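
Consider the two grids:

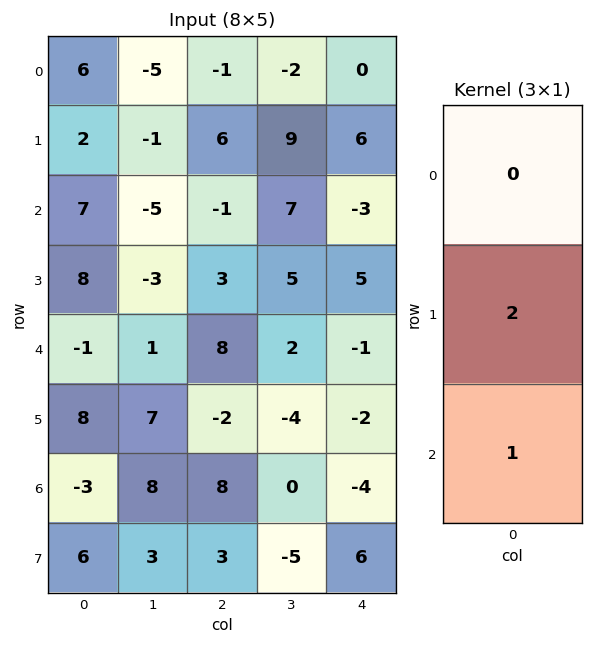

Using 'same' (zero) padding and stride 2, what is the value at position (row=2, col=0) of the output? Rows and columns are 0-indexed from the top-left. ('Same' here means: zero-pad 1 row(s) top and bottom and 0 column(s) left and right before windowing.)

6

The receptive field on the zero-padded input at this output position is [8 / -1 / 8]. Elementwise product with the kernel and sum: -1·2 + 8·1.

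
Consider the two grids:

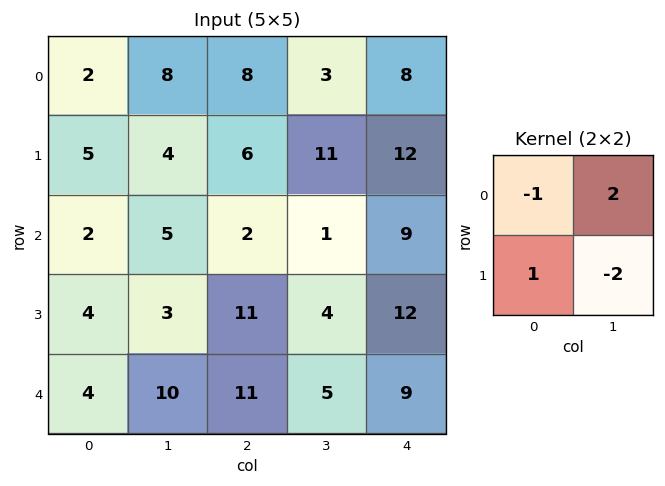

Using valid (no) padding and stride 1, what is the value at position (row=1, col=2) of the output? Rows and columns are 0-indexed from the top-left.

16

The receptive field on the input at this output position is [6 11 / 2 1]. Elementwise product with the kernel and sum: 6·-1 + 11·2 + 2·1 + 1·-2.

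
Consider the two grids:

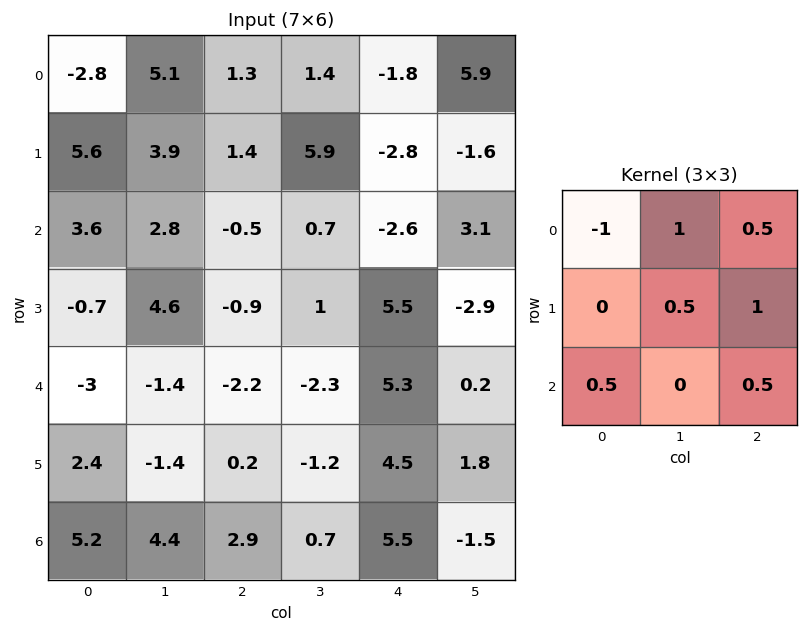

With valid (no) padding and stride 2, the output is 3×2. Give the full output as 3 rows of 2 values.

Output[0,0]: The receptive field on the input at this output position is [-2.8 5.1 1.3 / 5.6 3.9 1.4 / 3.6 2.8 -0.5]. Elementwise product with the kernel and sum: -2.8·-1 + 5.1·1 + 1.3·0.5 + 3.9·0.5 + 1.4·1 + 3.6·0.5 + -0.5·0.5.
Output[0,1]: The receptive field on the input at this output position is [1.3 1.4 -1.8 / 1.4 5.9 -2.8 / -0.5 0.7 -2.6]. Elementwise product with the kernel and sum: 1.3·-1 + 1.4·1 + -1.8·0.5 + 5.9·0.5 + -2.8·1 + -0.5·0.5 + -2.6·0.5.

13.45 -2.2
-2.25 7.45
4.05 10.65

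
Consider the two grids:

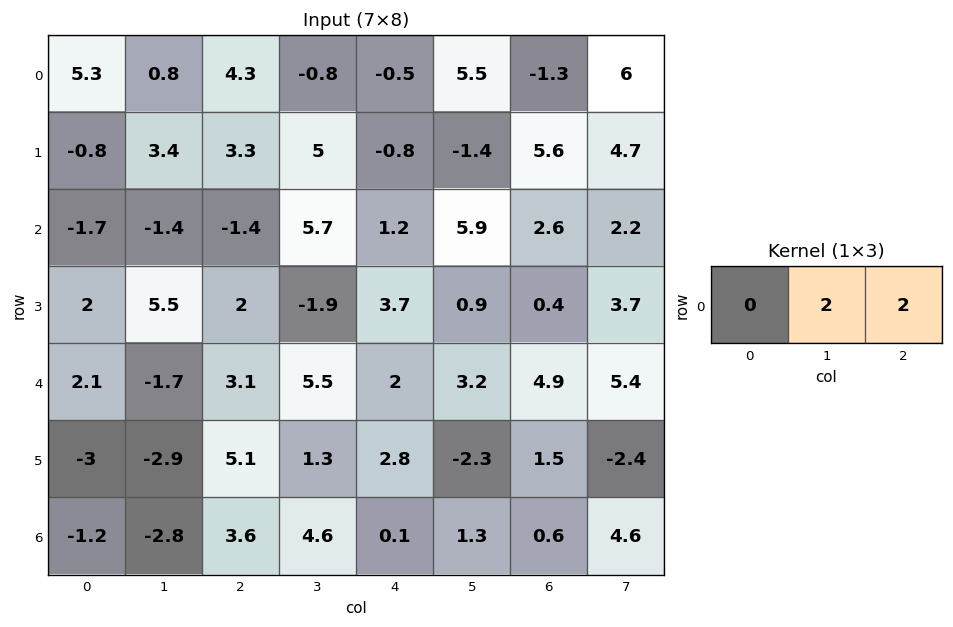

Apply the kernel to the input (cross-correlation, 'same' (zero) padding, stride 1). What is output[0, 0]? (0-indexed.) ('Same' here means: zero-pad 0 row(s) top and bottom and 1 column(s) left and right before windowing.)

12.2

The receptive field on the zero-padded input at this output position is [0 5.3 0.8]. Elementwise product with the kernel and sum: 5.3·2 + 0.8·2.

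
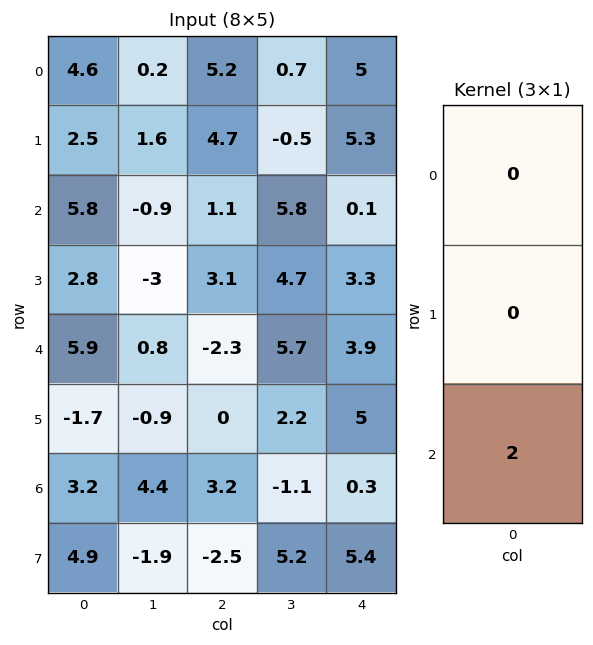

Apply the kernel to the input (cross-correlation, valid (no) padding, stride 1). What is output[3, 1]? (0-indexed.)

-1.8

The receptive field on the input at this output position is [-3 / 0.8 / -0.9]. Elementwise product with the kernel and sum: -0.9·2.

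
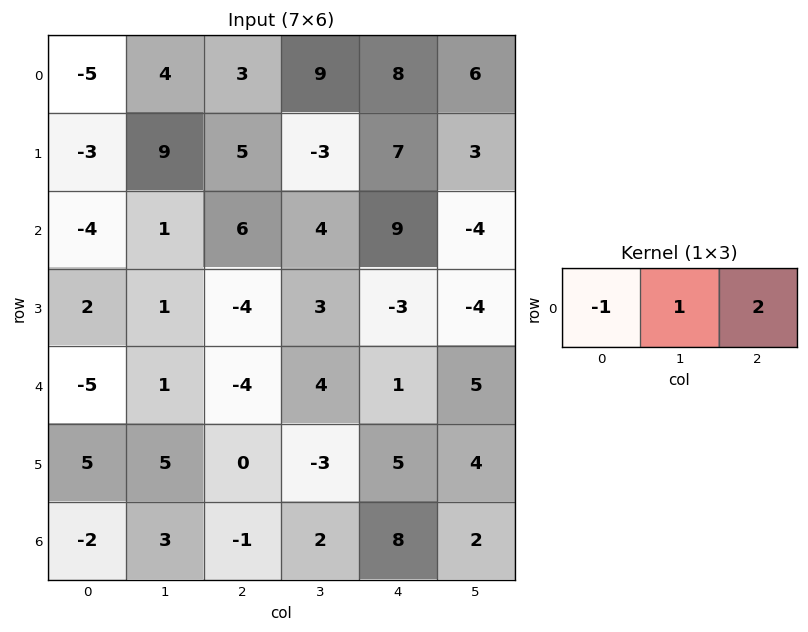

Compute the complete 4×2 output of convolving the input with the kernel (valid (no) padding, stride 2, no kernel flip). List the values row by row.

Output[0,0]: The receptive field on the input at this output position is [-5 4 3]. Elementwise product with the kernel and sum: -5·-1 + 4·1 + 3·2.
Output[0,1]: The receptive field on the input at this output position is [3 9 8]. Elementwise product with the kernel and sum: 3·-1 + 9·1 + 8·2.

15 22
17 16
-2 10
3 19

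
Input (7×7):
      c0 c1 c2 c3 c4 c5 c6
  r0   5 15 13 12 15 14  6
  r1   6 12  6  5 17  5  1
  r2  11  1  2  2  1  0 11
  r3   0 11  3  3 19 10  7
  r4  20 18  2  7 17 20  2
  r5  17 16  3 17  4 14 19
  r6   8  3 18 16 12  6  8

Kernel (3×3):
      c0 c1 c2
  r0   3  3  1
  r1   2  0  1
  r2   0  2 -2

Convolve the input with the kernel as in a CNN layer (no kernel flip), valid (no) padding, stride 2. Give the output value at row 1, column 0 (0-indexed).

73

The receptive field on the input at this output position is [11 1 2 / 0 11 3 / 20 18 2]. Elementwise product with the kernel and sum: 11·3 + 1·3 + 2·1 + 0·2 + 3·1 + 18·2 + 2·-2.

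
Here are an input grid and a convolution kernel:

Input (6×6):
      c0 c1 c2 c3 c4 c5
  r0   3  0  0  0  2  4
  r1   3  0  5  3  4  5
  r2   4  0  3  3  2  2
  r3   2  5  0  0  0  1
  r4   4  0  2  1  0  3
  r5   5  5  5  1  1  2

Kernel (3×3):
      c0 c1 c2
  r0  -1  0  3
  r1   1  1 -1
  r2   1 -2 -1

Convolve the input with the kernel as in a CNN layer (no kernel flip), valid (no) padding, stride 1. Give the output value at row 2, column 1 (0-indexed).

The receptive field on the input at this output position is [0 3 3 / 5 0 0 / 0 2 1]. Elementwise product with the kernel and sum: 0·-1 + 3·3 + 5·1 + 0·1 + 0·-1 + 0·1 + 2·-2 + 1·-1.

9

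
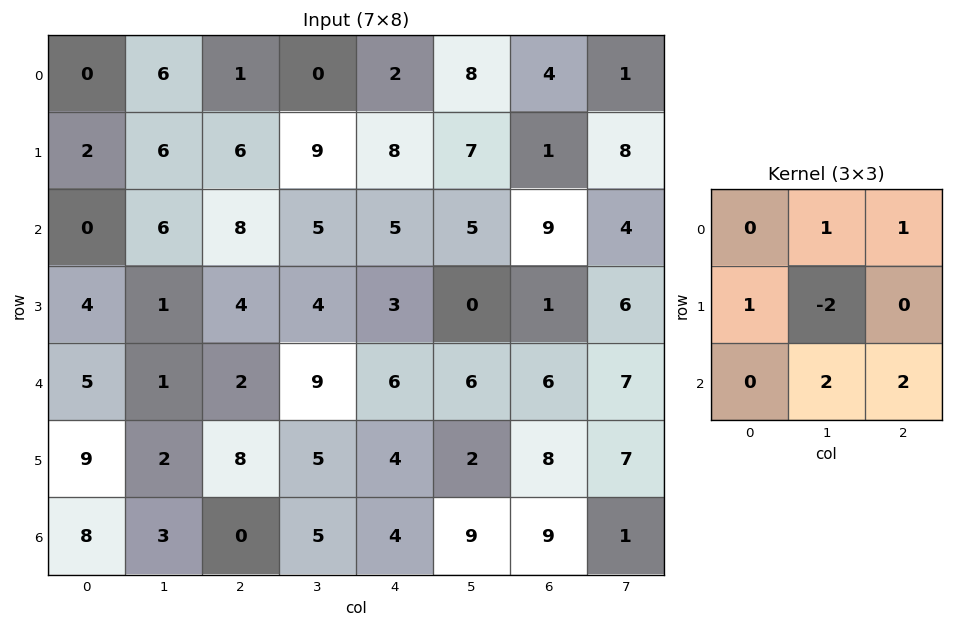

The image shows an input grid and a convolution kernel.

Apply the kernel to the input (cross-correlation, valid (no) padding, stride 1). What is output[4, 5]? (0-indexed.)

The receptive field on the input at this output position is [6 6 7 / 2 8 7 / 9 9 1]. Elementwise product with the kernel and sum: 6·1 + 7·1 + 2·1 + 8·-2 + 9·2 + 1·2.

19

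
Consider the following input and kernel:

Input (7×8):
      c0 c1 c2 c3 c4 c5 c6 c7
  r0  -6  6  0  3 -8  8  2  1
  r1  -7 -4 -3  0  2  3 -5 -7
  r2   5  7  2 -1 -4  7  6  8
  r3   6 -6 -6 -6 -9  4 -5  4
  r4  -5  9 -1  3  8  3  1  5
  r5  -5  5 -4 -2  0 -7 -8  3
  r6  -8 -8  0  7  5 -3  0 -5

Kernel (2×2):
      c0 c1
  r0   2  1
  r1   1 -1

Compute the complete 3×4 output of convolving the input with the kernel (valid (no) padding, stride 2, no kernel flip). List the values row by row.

Output[0,0]: The receptive field on the input at this output position is [-6 6 / -7 -4]. Elementwise product with the kernel and sum: -6·2 + 6·1 + -7·1 + -4·-1.

-9 0 -9 7
29 3 -14 11
-11 -1 26 -4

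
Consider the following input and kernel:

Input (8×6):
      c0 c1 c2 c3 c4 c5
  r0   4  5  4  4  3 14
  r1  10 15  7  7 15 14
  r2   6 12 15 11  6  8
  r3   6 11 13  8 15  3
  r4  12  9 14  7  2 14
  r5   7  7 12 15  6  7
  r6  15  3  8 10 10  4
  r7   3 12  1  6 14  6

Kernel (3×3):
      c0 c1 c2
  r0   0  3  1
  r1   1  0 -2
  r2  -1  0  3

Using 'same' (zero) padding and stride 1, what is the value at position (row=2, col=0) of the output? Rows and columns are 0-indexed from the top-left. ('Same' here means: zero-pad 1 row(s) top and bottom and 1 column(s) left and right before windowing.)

The receptive field on the zero-padded input at this output position is [0 10 15 / 0 6 12 / 0 6 11]. Elementwise product with the kernel and sum: 10·3 + 15·1 + 0·1 + 12·-2 + 0·-1 + 11·3.

54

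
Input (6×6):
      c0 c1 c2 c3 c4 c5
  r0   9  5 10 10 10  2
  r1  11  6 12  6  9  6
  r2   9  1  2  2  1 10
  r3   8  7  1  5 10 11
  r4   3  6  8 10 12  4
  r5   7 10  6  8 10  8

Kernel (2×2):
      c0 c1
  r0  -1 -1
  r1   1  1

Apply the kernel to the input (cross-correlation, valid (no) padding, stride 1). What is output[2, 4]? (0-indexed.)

10

The receptive field on the input at this output position is [1 10 / 10 11]. Elementwise product with the kernel and sum: 1·-1 + 10·-1 + 10·1 + 11·1.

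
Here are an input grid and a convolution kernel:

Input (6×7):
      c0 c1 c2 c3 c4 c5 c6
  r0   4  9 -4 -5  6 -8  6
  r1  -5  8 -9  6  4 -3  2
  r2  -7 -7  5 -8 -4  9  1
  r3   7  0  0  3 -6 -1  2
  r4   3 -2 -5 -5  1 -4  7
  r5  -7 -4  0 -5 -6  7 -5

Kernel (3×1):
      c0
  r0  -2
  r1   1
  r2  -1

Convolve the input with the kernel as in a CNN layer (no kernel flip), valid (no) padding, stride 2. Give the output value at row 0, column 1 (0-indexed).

The receptive field on the input at this output position is [-4 / -9 / 5]. Elementwise product with the kernel and sum: -4·-2 + -9·1 + 5·-1.

-6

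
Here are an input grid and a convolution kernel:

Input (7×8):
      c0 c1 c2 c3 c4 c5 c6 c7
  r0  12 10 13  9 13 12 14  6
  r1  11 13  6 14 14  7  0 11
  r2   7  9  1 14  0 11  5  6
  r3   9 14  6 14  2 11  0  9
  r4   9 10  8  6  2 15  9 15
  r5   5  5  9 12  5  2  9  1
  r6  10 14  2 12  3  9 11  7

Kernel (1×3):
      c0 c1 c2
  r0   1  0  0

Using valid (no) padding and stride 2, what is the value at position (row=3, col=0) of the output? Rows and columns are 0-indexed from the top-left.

The receptive field on the input at this output position is [10 14 2]. Elementwise product with the kernel and sum: 10·1.

10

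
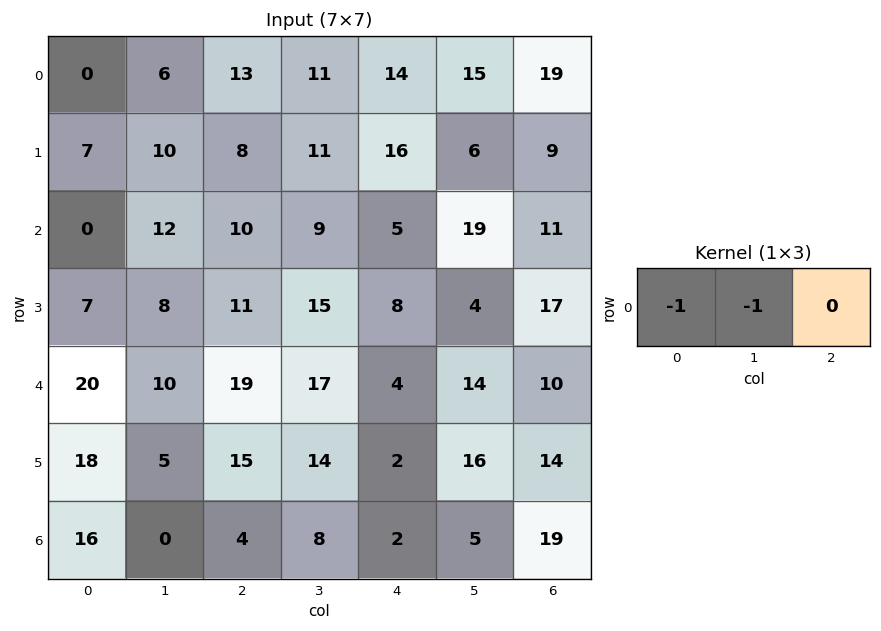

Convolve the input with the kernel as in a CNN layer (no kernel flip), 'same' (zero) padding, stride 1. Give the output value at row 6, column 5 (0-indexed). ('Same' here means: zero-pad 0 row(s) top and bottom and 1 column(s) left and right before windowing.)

-7

The receptive field on the zero-padded input at this output position is [2 5 19]. Elementwise product with the kernel and sum: 2·-1 + 5·-1.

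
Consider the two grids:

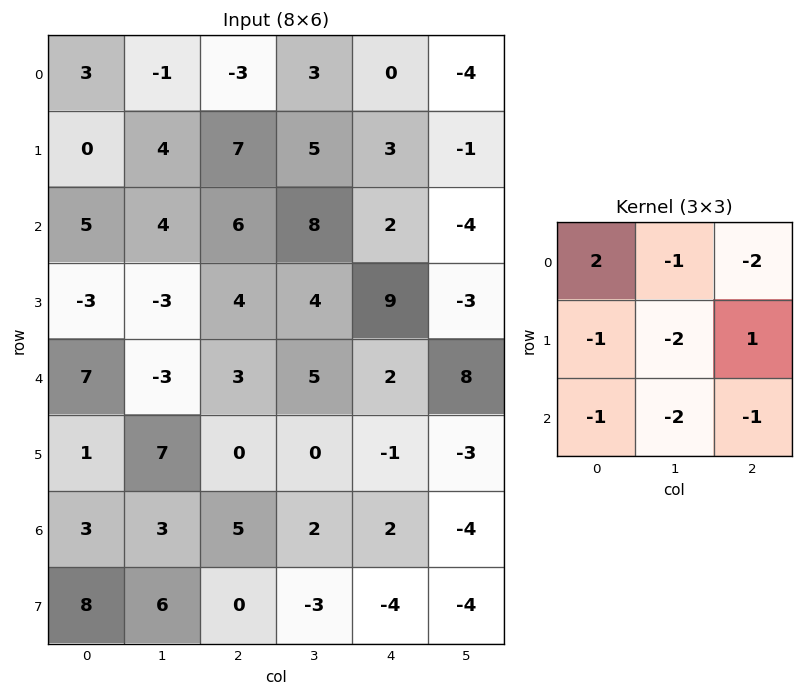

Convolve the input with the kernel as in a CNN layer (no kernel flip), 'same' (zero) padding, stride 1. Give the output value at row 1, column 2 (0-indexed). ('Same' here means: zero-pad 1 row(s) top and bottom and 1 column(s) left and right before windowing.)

The receptive field on the zero-padded input at this output position is [-1 -3 3 / 4 7 5 / 4 6 8]. Elementwise product with the kernel and sum: -1·2 + -3·-1 + 3·-2 + 4·-1 + 7·-2 + 5·1 + 4·-1 + 6·-2 + 8·-1.

-42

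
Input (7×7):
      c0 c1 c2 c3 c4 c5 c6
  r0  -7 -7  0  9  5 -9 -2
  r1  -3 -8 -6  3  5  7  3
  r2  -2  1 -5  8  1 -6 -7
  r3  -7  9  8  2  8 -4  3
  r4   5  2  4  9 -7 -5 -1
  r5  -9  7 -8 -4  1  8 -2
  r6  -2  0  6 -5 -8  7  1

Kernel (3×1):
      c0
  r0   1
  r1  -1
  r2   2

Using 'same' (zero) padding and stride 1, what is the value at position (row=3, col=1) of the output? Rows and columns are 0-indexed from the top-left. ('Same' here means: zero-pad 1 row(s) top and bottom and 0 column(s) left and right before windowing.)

The receptive field on the zero-padded input at this output position is [1 / 9 / 2]. Elementwise product with the kernel and sum: 1·1 + 9·-1 + 2·2.

-4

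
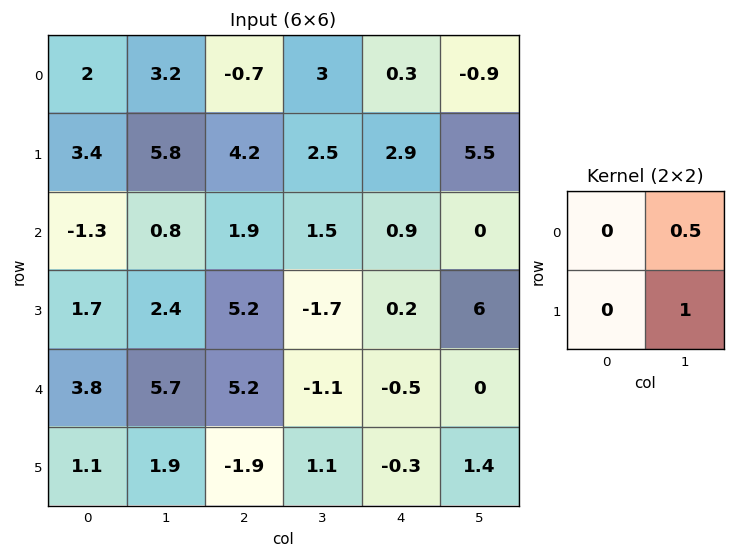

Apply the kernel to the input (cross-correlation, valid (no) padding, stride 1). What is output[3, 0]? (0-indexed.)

The receptive field on the input at this output position is [1.7 2.4 / 3.8 5.7]. Elementwise product with the kernel and sum: 2.4·0.5 + 5.7·1.

6.9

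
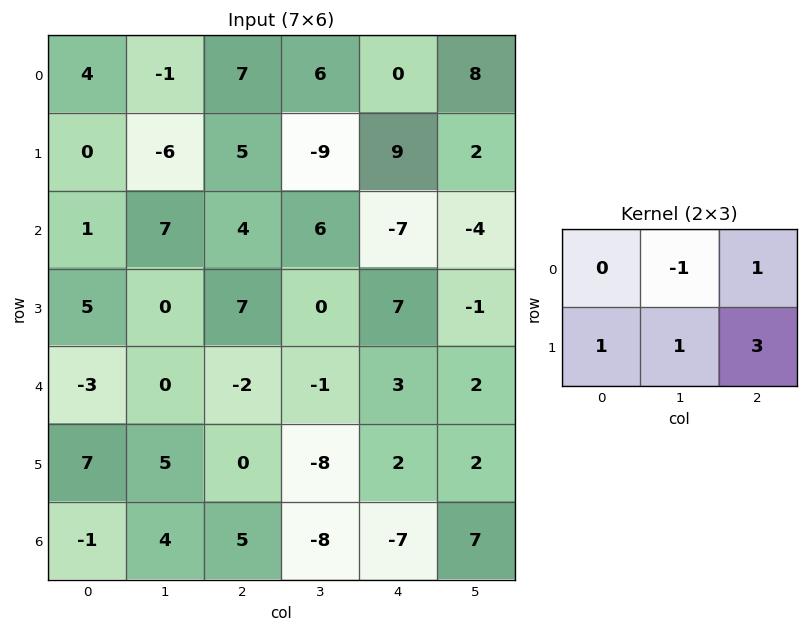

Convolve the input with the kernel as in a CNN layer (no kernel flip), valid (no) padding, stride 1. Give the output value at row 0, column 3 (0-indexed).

14

The receptive field on the input at this output position is [6 0 8 / -9 9 2]. Elementwise product with the kernel and sum: 0·-1 + 8·1 + -9·1 + 9·1 + 2·3.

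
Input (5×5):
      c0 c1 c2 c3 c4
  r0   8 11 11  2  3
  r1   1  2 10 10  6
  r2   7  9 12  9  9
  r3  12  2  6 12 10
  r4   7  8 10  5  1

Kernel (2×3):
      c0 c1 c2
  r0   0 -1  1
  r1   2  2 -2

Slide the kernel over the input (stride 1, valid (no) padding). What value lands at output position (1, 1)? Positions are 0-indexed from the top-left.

24

The receptive field on the input at this output position is [2 10 10 / 9 12 9]. Elementwise product with the kernel and sum: 10·-1 + 10·1 + 9·2 + 12·2 + 9·-2.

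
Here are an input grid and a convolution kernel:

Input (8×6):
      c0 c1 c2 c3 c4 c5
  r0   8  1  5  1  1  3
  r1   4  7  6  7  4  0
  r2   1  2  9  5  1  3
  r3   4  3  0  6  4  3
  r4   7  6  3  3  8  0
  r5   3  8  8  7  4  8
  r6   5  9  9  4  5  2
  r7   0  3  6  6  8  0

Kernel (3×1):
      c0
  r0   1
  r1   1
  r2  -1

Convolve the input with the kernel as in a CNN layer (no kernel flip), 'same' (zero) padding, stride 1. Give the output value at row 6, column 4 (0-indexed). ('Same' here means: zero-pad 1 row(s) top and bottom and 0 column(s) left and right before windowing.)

1

The receptive field on the zero-padded input at this output position is [4 / 5 / 8]. Elementwise product with the kernel and sum: 4·1 + 5·1 + 8·-1.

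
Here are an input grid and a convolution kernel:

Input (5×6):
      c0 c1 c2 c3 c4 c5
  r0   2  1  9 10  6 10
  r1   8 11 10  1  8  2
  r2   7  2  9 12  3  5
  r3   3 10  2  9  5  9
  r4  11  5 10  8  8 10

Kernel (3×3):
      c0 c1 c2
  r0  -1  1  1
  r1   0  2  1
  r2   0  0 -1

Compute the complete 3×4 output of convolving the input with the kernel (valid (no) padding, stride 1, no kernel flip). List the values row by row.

31 27 14 19
24 21 21 11
16 24 21 5

Output[0,0]: The receptive field on the input at this output position is [2 1 9 / 8 11 10 / 7 2 9]. Elementwise product with the kernel and sum: 2·-1 + 1·1 + 9·1 + 11·2 + 10·1 + 9·-1.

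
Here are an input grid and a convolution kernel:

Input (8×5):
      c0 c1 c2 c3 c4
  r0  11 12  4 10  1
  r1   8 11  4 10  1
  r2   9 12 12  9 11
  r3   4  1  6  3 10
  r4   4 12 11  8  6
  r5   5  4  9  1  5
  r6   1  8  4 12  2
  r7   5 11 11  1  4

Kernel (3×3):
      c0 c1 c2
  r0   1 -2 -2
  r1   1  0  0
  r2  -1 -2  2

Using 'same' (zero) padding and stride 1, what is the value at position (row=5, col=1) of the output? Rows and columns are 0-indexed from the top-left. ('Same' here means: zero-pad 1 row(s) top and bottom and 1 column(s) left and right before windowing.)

-46

The receptive field on the zero-padded input at this output position is [4 12 11 / 5 4 9 / 1 8 4]. Elementwise product with the kernel and sum: 4·1 + 12·-2 + 11·-2 + 5·1 + 1·-1 + 8·-2 + 4·2.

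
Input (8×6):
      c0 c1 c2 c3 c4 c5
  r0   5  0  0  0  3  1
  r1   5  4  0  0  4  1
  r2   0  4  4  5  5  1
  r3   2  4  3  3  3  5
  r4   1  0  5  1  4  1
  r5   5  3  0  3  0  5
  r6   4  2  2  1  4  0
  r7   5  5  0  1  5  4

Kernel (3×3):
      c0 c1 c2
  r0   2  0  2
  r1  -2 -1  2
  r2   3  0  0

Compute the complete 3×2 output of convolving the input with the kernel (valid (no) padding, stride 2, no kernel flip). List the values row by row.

Output[0,0]: The receptive field on the input at this output position is [5 0 0 / 5 4 0 / 0 4 4]. Elementwise product with the kernel and sum: 5·2 + 0·2 + 5·-2 + 4·-1 + 0·2 + 0·3.

-4 26
9 30
11 21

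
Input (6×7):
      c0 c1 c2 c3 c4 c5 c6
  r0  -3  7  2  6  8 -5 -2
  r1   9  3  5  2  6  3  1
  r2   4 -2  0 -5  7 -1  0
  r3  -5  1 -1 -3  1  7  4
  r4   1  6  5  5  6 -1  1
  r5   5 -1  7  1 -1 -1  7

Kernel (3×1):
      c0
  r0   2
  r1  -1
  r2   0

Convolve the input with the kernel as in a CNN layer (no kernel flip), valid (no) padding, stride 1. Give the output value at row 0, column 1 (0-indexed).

The receptive field on the input at this output position is [7 / 3 / -2]. Elementwise product with the kernel and sum: 7·2 + 3·-1.

11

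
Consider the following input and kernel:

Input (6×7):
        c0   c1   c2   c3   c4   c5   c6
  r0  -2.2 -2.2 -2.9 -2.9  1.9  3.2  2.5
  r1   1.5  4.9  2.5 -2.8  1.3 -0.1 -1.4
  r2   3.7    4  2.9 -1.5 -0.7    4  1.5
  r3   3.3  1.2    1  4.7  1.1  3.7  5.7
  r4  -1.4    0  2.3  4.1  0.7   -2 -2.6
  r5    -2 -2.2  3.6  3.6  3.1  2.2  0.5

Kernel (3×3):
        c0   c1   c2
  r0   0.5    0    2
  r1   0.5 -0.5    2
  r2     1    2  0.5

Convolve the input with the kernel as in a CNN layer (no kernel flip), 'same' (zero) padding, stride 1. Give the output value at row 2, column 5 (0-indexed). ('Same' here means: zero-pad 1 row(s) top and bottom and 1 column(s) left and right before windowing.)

The receptive field on the zero-padded input at this output position is [1.3 -0.1 -1.4 / -0.7 4 1.5 / 1.1 3.7 5.7]. Elementwise product with the kernel and sum: 1.3·0.5 + -1.4·2 + -0.7·0.5 + 4·-0.5 + 1.5·2 + 1.1·1 + 3.7·2 + 5.7·0.5.

9.85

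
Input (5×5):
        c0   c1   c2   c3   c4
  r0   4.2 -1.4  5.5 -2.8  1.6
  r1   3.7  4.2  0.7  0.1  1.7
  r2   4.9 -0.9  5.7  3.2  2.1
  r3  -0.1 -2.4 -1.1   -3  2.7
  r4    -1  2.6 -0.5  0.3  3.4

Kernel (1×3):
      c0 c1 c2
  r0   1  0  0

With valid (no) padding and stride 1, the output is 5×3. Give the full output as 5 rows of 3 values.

Output[0,0]: The receptive field on the input at this output position is [4.2 -1.4 5.5]. Elementwise product with the kernel and sum: 4.2·1.

4.2 -1.4 5.5
3.7 4.2 0.7
4.9 -0.9 5.7
-0.1 -2.4 -1.1
-1 2.6 -0.5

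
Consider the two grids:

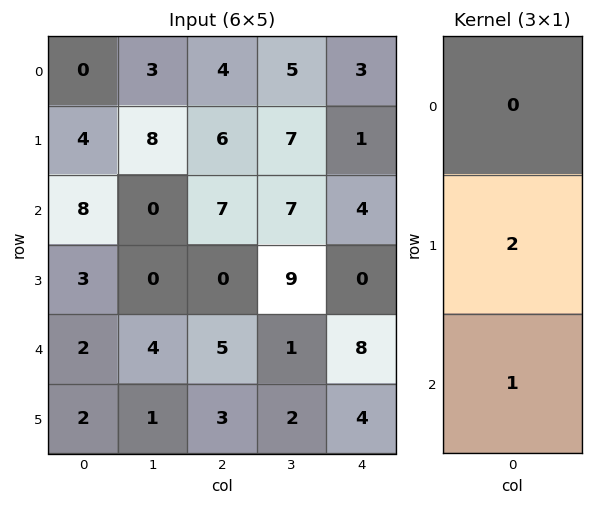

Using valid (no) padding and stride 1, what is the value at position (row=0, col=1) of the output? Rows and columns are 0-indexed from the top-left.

The receptive field on the input at this output position is [3 / 8 / 0]. Elementwise product with the kernel and sum: 8·2 + 0·1.

16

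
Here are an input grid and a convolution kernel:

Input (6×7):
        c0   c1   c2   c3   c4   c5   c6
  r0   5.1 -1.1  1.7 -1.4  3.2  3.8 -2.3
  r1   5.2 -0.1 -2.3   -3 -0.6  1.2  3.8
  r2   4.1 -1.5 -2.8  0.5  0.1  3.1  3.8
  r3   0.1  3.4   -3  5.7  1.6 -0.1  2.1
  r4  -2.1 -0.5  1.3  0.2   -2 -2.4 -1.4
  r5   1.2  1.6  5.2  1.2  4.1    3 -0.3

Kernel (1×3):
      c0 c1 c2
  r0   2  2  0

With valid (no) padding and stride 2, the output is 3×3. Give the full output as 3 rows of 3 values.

Output[0,0]: The receptive field on the input at this output position is [5.1 -1.1 1.7]. Elementwise product with the kernel and sum: 5.1·2 + -1.1·2.

8 0.6 14
5.2 -4.6 6.4
-5.2 3 -8.8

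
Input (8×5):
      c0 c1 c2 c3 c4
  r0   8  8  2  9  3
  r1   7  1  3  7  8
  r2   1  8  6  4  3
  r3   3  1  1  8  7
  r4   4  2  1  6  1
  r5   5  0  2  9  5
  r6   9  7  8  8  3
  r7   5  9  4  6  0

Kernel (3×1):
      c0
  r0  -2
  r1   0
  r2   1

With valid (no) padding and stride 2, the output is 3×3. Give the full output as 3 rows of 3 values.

Output[0,0]: The receptive field on the input at this output position is [8 / 7 / 1]. Elementwise product with the kernel and sum: 8·-2 + 1·1.
Output[0,1]: The receptive field on the input at this output position is [2 / 3 / 6]. Elementwise product with the kernel and sum: 2·-2 + 6·1.

-15 2 -3
2 -11 -5
1 6 1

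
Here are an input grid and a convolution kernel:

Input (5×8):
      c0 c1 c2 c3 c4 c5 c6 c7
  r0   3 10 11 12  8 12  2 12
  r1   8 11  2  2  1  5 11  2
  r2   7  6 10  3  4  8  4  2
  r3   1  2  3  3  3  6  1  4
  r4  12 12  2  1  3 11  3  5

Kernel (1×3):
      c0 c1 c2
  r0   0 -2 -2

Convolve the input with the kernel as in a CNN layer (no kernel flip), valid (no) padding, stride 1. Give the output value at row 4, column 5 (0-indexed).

-16

The receptive field on the input at this output position is [11 3 5]. Elementwise product with the kernel and sum: 3·-2 + 5·-2.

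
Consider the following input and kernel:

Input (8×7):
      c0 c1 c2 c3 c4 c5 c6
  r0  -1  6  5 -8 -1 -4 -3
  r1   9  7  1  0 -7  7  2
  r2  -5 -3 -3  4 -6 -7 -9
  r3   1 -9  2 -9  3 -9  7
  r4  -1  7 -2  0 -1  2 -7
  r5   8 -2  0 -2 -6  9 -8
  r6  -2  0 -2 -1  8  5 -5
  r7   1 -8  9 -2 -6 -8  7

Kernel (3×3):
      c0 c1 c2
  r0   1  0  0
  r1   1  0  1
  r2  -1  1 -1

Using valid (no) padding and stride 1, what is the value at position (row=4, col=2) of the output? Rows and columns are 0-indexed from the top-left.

The receptive field on the input at this output position is [-2 0 -1 / 0 -2 -6 / -2 -1 8]. Elementwise product with the kernel and sum: -2·1 + 0·1 + -6·1 + -2·-1 + -1·1 + 8·-1.

-15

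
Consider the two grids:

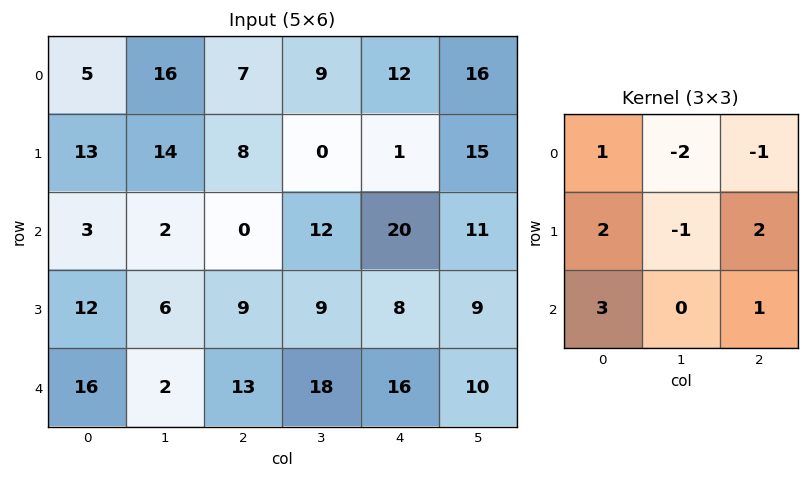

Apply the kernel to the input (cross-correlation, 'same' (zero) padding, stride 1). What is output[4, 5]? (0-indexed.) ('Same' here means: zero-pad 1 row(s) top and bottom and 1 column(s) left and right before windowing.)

The receptive field on the zero-padded input at this output position is [8 9 0 / 16 10 0 / 0 0 0]. Elementwise product with the kernel and sum: 8·1 + 9·-2 + 0·-1 + 16·2 + 10·-1 + 0·2 + 0·3 + 0·1.

12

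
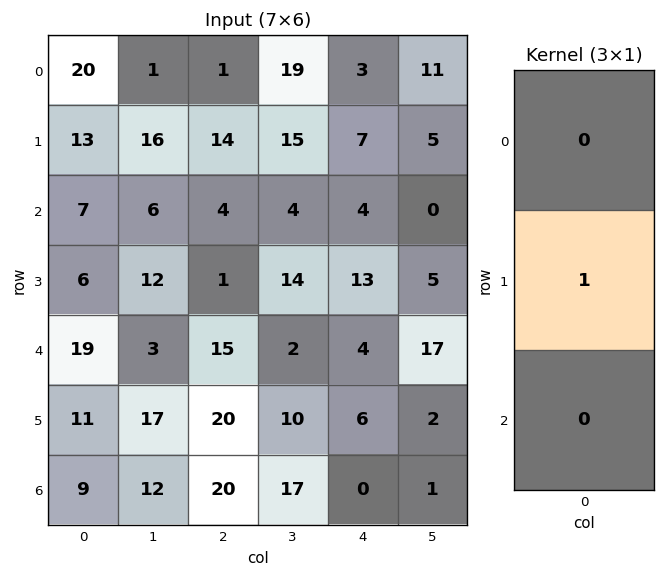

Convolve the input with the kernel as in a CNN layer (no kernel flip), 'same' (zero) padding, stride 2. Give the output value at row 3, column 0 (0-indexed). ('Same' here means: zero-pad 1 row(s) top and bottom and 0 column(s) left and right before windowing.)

The receptive field on the zero-padded input at this output position is [11 / 9 / 0]. Elementwise product with the kernel and sum: 9·1.

9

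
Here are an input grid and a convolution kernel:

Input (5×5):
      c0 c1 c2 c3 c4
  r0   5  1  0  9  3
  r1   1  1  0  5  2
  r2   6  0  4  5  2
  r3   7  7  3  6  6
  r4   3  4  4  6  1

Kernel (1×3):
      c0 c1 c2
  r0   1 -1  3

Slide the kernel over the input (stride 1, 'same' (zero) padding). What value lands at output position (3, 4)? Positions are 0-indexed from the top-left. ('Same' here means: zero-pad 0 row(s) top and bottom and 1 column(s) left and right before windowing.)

0

The receptive field on the zero-padded input at this output position is [6 6 0]. Elementwise product with the kernel and sum: 6·1 + 6·-1 + 0·3.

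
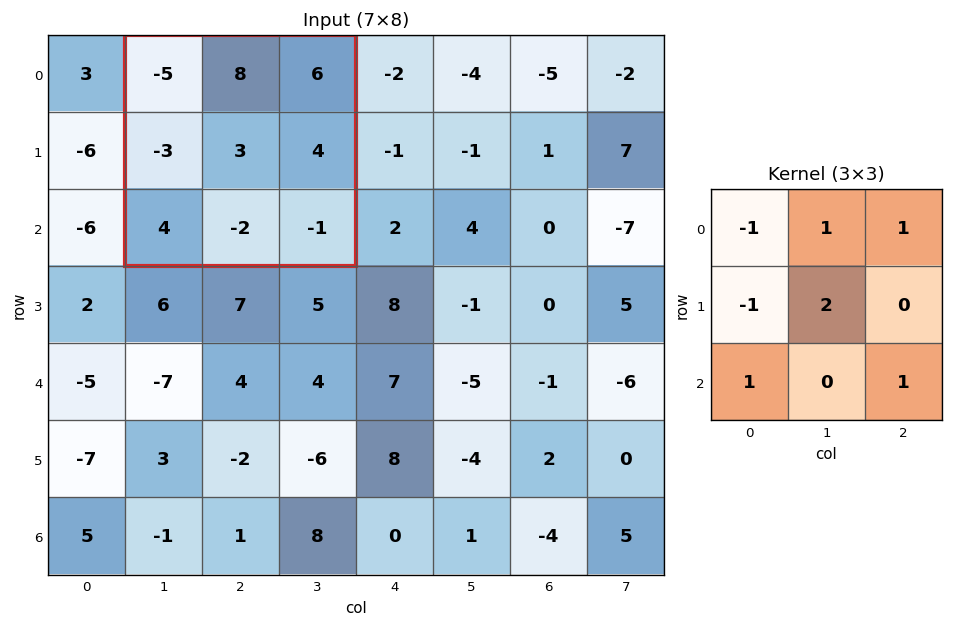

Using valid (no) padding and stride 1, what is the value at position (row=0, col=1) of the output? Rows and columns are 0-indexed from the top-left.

31

The receptive field on the input at this output position is [-5 8 6 / -3 3 4 / 4 -2 -1]. Elementwise product with the kernel and sum: -5·-1 + 8·1 + 6·1 + -3·-1 + 3·2 + 4·1 + -1·1.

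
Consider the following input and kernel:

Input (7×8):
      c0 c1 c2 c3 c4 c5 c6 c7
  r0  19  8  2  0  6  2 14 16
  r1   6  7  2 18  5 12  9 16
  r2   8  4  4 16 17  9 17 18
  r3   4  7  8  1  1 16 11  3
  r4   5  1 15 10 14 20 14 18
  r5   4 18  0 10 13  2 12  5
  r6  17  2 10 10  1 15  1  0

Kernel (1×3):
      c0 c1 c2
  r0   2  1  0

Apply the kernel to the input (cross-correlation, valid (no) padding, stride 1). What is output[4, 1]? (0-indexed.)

The receptive field on the input at this output position is [1 15 10]. Elementwise product with the kernel and sum: 1·2 + 15·1.

17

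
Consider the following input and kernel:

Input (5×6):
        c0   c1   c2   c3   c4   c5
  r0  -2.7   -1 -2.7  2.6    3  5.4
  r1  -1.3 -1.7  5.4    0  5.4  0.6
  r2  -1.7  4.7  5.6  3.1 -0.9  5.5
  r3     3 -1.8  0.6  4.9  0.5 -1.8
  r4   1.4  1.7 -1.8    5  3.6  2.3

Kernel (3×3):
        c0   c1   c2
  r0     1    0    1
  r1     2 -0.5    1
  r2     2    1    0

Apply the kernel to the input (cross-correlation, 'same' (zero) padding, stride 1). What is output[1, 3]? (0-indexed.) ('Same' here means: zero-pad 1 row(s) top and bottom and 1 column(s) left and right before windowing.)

The receptive field on the zero-padded input at this output position is [-2.7 2.6 3 / 5.4 0 5.4 / 5.6 3.1 -0.9]. Elementwise product with the kernel and sum: -2.7·1 + 3·1 + 5.4·2 + 0·-0.5 + 5.4·1 + 5.6·2 + 3.1·1.

30.8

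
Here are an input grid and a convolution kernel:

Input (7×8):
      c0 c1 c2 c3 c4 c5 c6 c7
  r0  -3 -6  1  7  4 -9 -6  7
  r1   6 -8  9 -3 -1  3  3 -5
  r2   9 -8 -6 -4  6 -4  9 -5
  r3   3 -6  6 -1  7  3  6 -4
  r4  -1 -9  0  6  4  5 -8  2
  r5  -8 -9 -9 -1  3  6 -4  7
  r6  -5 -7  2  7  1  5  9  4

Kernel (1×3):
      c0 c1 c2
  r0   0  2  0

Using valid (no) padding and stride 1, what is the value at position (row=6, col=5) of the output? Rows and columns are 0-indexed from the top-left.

18

The receptive field on the input at this output position is [5 9 4]. Elementwise product with the kernel and sum: 9·2.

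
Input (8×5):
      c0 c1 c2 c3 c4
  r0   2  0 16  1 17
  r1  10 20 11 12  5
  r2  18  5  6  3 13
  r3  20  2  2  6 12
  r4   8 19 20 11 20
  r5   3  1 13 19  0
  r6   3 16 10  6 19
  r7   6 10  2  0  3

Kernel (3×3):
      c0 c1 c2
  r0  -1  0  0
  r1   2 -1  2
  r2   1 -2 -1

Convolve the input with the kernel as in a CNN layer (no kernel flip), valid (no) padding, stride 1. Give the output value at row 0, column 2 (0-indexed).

The receptive field on the input at this output position is [16 1 17 / 11 12 5 / 6 3 13]. Elementwise product with the kernel and sum: 16·-1 + 11·2 + 12·-1 + 5·2 + 6·1 + 3·-2 + 13·-1.

-9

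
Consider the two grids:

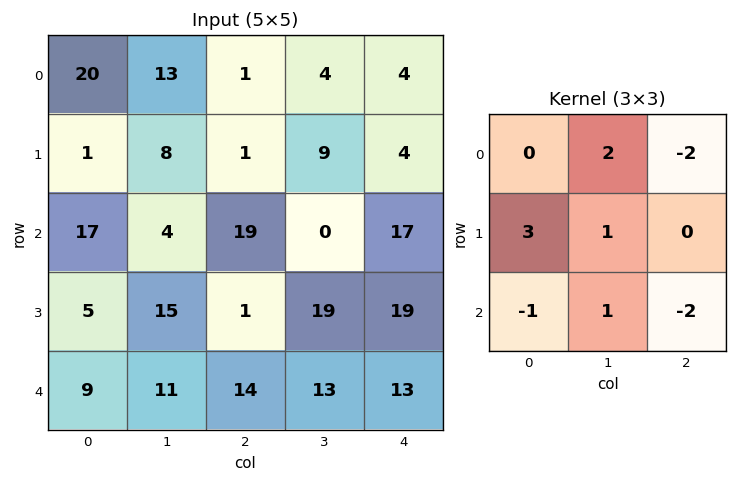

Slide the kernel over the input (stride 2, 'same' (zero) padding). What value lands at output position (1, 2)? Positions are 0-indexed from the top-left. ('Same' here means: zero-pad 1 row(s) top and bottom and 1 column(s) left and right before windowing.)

25

The receptive field on the zero-padded input at this output position is [9 4 0 / 0 17 0 / 19 19 0]. Elementwise product with the kernel and sum: 4·2 + 0·-2 + 0·3 + 17·1 + 19·-1 + 19·1 + 0·-2.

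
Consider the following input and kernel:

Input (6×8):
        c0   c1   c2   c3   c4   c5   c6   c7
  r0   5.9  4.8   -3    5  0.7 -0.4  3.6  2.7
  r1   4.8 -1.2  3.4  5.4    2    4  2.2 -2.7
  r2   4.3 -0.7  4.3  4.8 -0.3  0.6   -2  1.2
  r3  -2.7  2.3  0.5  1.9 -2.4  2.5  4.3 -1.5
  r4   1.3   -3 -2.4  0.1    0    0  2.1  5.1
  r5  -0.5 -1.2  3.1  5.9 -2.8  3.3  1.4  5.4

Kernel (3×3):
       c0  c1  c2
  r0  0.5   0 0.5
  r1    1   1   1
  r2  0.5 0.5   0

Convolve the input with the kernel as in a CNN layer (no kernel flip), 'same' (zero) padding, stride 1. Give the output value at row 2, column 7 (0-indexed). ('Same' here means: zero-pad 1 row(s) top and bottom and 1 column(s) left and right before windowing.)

The receptive field on the zero-padded input at this output position is [2.2 -2.7 0 / -2 1.2 0 / 4.3 -1.5 0]. Elementwise product with the kernel and sum: 2.2·0.5 + 0·0.5 + -2·1 + 1.2·1 + 0·1 + 4.3·0.5 + -1.5·0.5.

1.7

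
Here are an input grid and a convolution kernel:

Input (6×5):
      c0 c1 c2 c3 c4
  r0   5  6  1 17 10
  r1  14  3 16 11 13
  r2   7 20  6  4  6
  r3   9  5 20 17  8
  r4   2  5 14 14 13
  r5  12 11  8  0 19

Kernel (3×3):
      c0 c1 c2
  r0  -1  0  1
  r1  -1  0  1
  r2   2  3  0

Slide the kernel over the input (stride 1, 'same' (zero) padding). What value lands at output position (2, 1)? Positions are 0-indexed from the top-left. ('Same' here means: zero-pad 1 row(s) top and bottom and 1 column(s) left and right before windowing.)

34

The receptive field on the zero-padded input at this output position is [14 3 16 / 7 20 6 / 9 5 20]. Elementwise product with the kernel and sum: 14·-1 + 16·1 + 7·-1 + 6·1 + 9·2 + 5·3.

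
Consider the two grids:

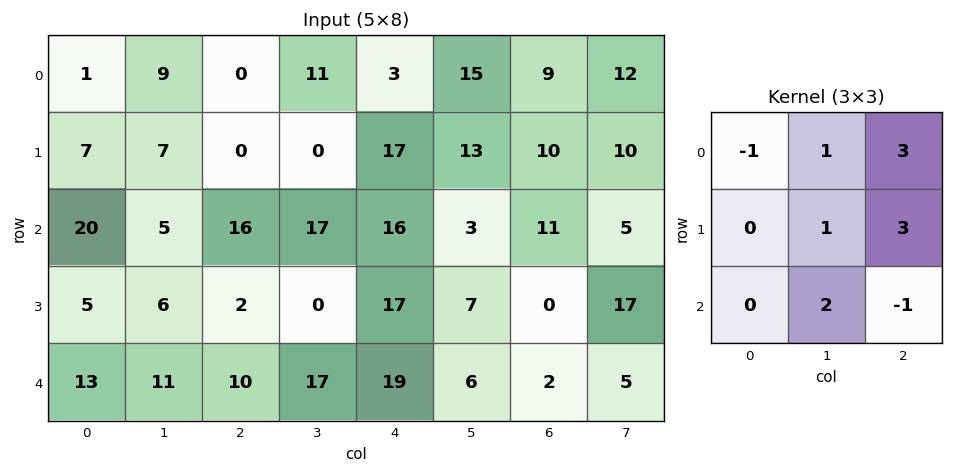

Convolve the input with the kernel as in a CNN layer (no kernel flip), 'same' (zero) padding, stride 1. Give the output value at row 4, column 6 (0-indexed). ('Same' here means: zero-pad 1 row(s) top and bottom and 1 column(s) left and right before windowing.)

The receptive field on the zero-padded input at this output position is [7 0 17 / 6 2 5 / 0 0 0]. Elementwise product with the kernel and sum: 7·-1 + 0·1 + 17·3 + 2·1 + 5·3 + 0·2 + 0·-1.

61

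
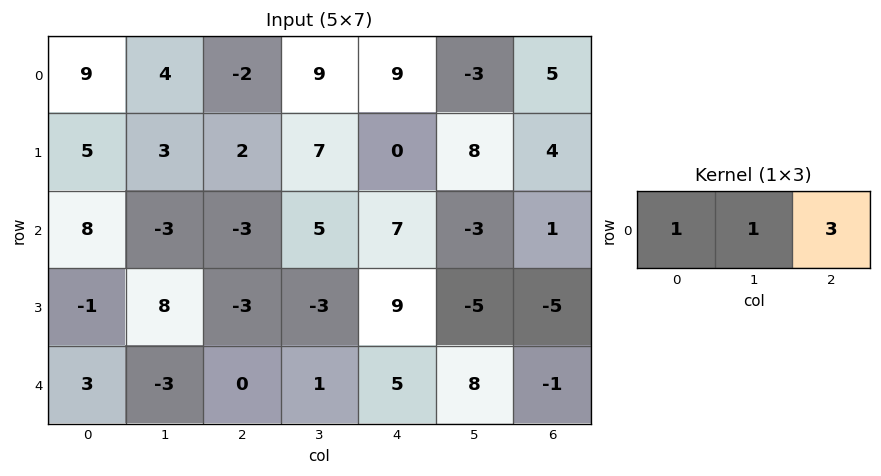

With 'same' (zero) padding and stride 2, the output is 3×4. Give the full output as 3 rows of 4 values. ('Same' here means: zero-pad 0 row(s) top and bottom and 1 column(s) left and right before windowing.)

21 29 9 2
-1 9 3 -2
-6 0 30 7

Output[0,0]: The receptive field on the zero-padded input at this output position is [0 9 4]. Elementwise product with the kernel and sum: 0·1 + 9·1 + 4·3.
Output[0,1]: The receptive field on the zero-padded input at this output position is [4 -2 9]. Elementwise product with the kernel and sum: 4·1 + -2·1 + 9·3.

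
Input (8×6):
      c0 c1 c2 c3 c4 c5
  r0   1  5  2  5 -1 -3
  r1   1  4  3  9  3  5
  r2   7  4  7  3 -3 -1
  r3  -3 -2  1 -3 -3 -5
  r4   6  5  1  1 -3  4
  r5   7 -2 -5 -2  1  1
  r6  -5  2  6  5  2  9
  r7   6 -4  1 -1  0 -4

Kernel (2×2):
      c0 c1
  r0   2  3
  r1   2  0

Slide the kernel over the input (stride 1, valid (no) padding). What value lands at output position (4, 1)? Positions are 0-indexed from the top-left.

The receptive field on the input at this output position is [5 1 / -2 -5]. Elementwise product with the kernel and sum: 5·2 + 1·3 + -2·2.

9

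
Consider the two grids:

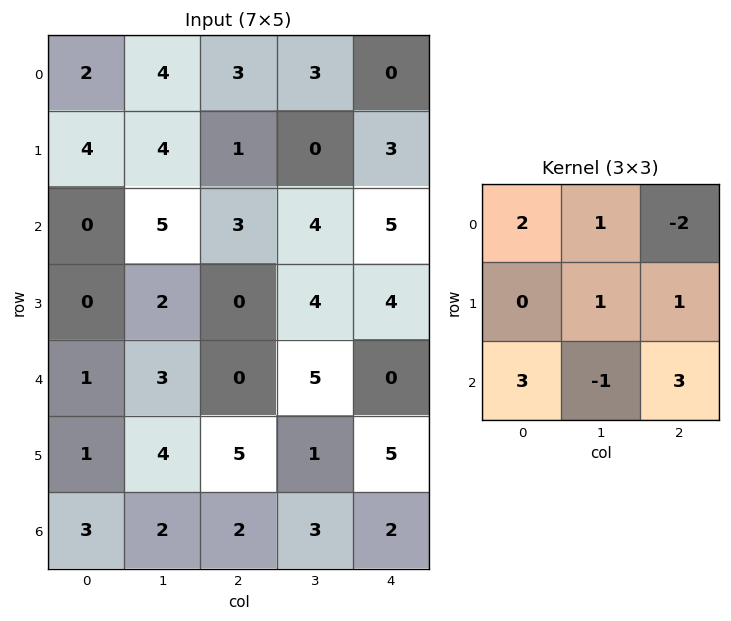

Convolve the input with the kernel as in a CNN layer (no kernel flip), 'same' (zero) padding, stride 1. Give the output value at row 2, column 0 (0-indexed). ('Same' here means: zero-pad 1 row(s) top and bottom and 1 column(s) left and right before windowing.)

The receptive field on the zero-padded input at this output position is [0 4 4 / 0 0 5 / 0 0 2]. Elementwise product with the kernel and sum: 0·2 + 4·1 + 4·-2 + 0·1 + 5·1 + 0·3 + 0·-1 + 2·3.

7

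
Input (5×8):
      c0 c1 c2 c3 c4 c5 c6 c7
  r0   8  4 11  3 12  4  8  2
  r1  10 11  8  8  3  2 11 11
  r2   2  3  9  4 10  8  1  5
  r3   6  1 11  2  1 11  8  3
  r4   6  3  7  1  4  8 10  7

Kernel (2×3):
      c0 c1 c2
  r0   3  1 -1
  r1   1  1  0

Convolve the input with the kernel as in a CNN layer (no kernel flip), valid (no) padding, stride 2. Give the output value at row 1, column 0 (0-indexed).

The receptive field on the input at this output position is [2 3 9 / 6 1 11]. Elementwise product with the kernel and sum: 2·3 + 3·1 + 9·-1 + 6·1 + 1·1.

7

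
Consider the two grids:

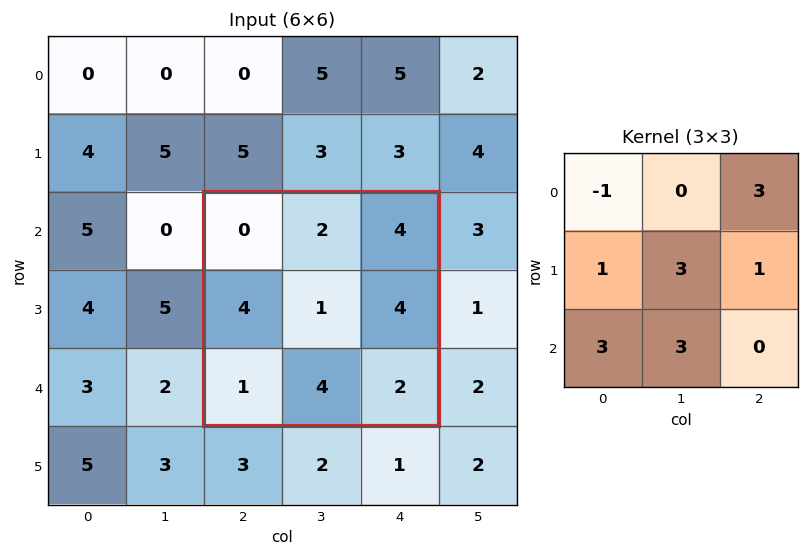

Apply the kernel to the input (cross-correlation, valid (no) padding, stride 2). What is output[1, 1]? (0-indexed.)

38

The receptive field on the input at this output position is [0 2 4 / 4 1 4 / 1 4 2]. Elementwise product with the kernel and sum: 0·-1 + 4·3 + 4·1 + 1·3 + 4·1 + 1·3 + 4·3.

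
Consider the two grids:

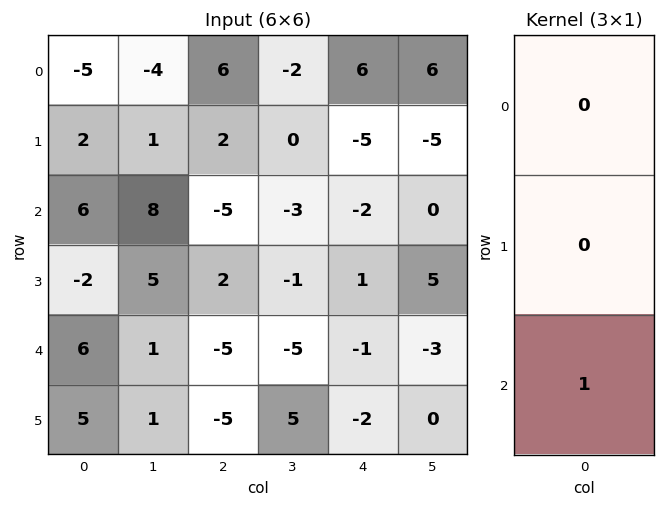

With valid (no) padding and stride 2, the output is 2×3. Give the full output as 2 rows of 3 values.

Output[0,0]: The receptive field on the input at this output position is [-5 / 2 / 6]. Elementwise product with the kernel and sum: 6·1.

6 -5 -2
6 -5 -1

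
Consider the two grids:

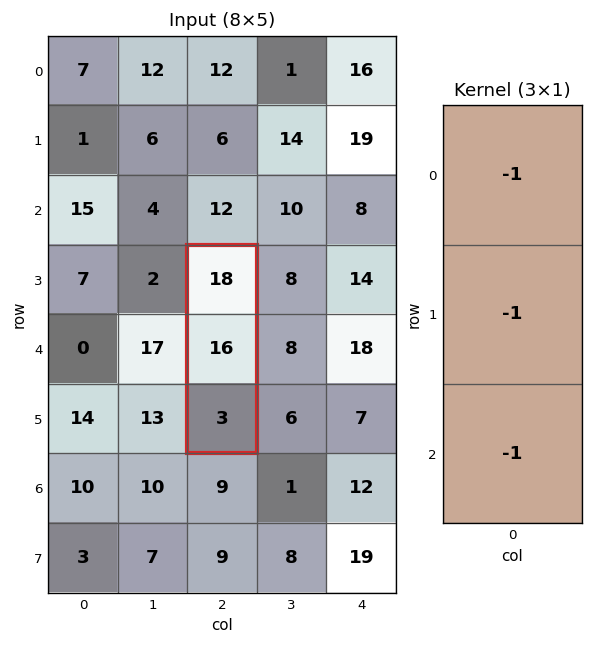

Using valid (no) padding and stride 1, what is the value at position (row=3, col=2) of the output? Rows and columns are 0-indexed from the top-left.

The receptive field on the input at this output position is [18 / 16 / 3]. Elementwise product with the kernel and sum: 18·-1 + 16·-1 + 3·-1.

-37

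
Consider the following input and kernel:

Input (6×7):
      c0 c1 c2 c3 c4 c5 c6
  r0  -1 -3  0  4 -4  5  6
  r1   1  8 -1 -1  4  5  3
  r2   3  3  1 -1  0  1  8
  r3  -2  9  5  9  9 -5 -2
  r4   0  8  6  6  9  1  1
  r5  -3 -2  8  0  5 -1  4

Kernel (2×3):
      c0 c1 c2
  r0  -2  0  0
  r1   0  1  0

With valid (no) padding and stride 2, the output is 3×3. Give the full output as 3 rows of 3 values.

10 -1 13
3 7 -5
-2 -12 -19

Output[0,0]: The receptive field on the input at this output position is [-1 -3 0 / 1 8 -1]. Elementwise product with the kernel and sum: -1·-2 + 8·1.
Output[0,1]: The receptive field on the input at this output position is [0 4 -4 / -1 -1 4]. Elementwise product with the kernel and sum: 0·-2 + -1·1.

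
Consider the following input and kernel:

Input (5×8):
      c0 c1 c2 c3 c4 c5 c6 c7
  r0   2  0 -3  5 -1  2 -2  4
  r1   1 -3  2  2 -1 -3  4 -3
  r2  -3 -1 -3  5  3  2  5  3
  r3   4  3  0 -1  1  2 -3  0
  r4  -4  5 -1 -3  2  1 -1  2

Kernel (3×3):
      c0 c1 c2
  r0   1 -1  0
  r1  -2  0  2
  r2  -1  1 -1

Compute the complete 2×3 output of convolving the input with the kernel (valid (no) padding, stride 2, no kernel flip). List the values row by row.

9 -9 1
0 -10 -7

Output[0,0]: The receptive field on the input at this output position is [2 0 -3 / 1 -3 2 / -3 -1 -3]. Elementwise product with the kernel and sum: 2·1 + 0·-1 + 1·-2 + 2·2 + -3·-1 + -1·1 + -3·-1.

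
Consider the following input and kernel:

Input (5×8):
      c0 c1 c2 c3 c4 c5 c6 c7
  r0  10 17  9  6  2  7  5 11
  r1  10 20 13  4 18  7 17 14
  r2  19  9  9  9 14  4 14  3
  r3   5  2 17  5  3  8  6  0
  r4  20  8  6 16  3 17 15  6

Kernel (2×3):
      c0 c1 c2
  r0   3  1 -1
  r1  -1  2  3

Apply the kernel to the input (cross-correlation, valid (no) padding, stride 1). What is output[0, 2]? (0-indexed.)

The receptive field on the input at this output position is [9 6 2 / 13 4 18]. Elementwise product with the kernel and sum: 9·3 + 6·1 + 2·-1 + 13·-1 + 4·2 + 18·3.

80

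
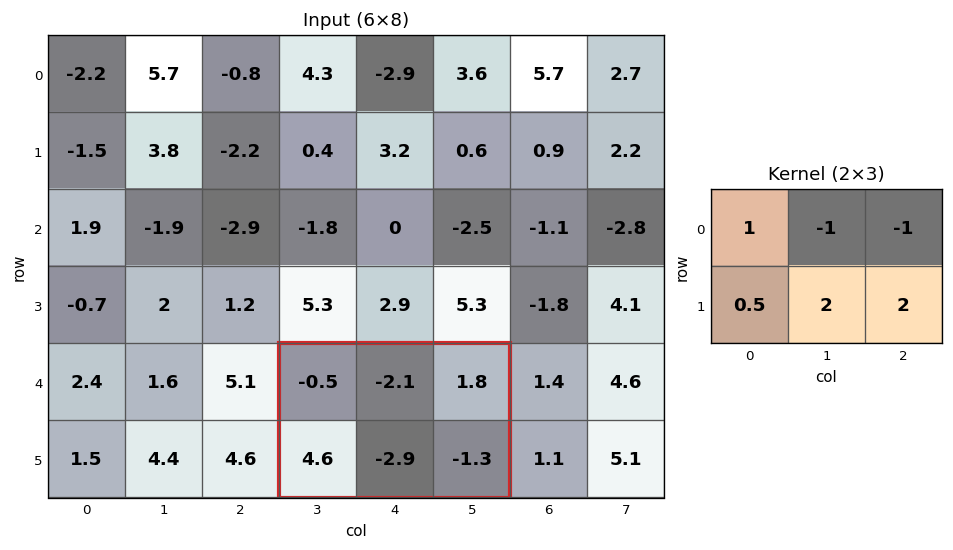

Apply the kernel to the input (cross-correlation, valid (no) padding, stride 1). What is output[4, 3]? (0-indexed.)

The receptive field on the input at this output position is [-0.5 -2.1 1.8 / 4.6 -2.9 -1.3]. Elementwise product with the kernel and sum: -0.5·1 + -2.1·-1 + 1.8·-1 + 4.6·0.5 + -2.9·2 + -1.3·2.

-6.3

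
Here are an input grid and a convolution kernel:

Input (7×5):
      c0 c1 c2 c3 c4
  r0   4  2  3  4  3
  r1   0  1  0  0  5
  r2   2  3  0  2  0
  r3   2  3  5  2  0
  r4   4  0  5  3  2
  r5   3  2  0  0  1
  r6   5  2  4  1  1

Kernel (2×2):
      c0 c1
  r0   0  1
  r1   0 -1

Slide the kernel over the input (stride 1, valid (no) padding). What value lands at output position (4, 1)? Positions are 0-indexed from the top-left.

5

The receptive field on the input at this output position is [0 5 / 2 0]. Elementwise product with the kernel and sum: 5·1 + 0·-1.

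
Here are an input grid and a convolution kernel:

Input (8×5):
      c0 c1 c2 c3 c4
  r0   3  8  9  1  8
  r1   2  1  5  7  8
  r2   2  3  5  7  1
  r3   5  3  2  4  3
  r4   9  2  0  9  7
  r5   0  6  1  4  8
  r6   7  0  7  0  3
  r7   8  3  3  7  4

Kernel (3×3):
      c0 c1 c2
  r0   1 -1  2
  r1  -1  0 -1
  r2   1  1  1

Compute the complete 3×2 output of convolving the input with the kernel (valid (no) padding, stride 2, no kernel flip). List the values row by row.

16 24
13 11
20 6

Output[0,0]: The receptive field on the input at this output position is [3 8 9 / 2 1 5 / 2 3 5]. Elementwise product with the kernel and sum: 3·1 + 8·-1 + 9·2 + 2·-1 + 5·-1 + 2·1 + 3·1 + 5·1.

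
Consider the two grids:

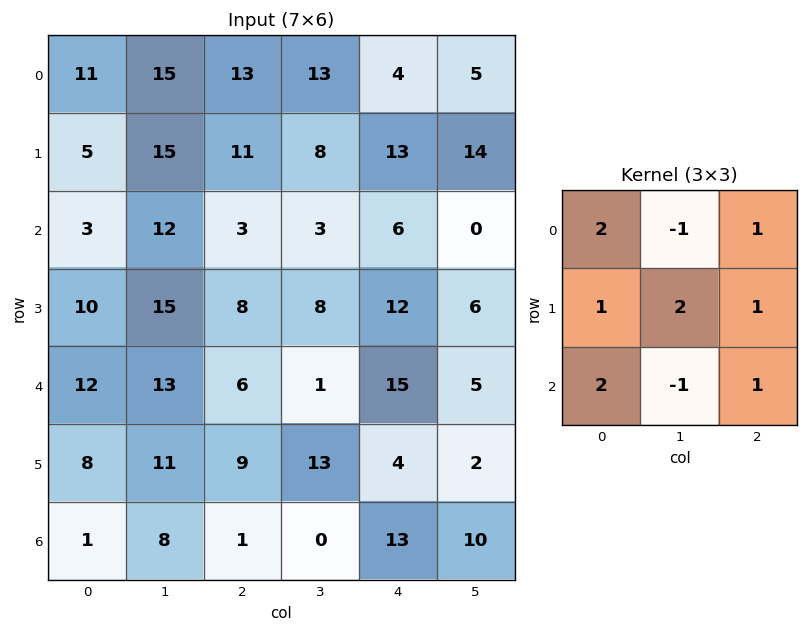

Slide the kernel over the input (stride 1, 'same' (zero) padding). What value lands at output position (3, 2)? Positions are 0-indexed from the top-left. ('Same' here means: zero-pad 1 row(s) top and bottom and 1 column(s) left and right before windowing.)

84

The receptive field on the zero-padded input at this output position is [12 3 3 / 15 8 8 / 13 6 1]. Elementwise product with the kernel and sum: 12·2 + 3·-1 + 3·1 + 15·1 + 8·2 + 8·1 + 13·2 + 6·-1 + 1·1.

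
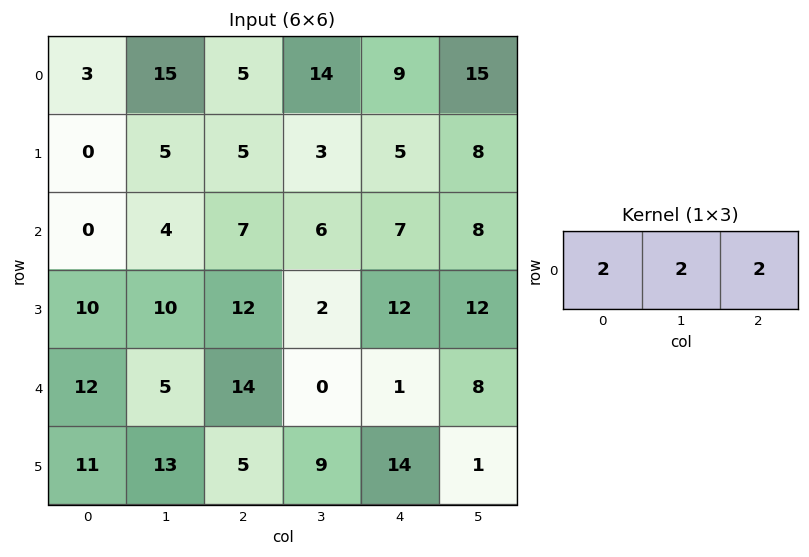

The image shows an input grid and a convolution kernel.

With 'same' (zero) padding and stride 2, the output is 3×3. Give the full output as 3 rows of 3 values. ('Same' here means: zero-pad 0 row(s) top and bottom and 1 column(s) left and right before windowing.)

Output[0,0]: The receptive field on the zero-padded input at this output position is [0 3 15]. Elementwise product with the kernel and sum: 0·2 + 3·2 + 15·2.
Output[0,1]: The receptive field on the zero-padded input at this output position is [15 5 14]. Elementwise product with the kernel and sum: 15·2 + 5·2 + 14·2.

36 68 76
8 34 42
34 38 18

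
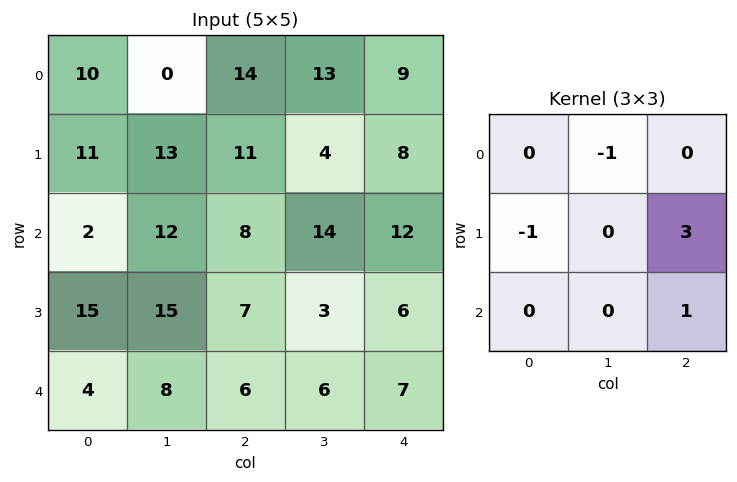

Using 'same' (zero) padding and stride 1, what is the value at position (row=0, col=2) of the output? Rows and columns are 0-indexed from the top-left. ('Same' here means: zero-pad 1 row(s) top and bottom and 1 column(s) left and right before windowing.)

43

The receptive field on the zero-padded input at this output position is [0 0 0 / 0 14 13 / 13 11 4]. Elementwise product with the kernel and sum: 0·-1 + 0·-1 + 13·3 + 4·1.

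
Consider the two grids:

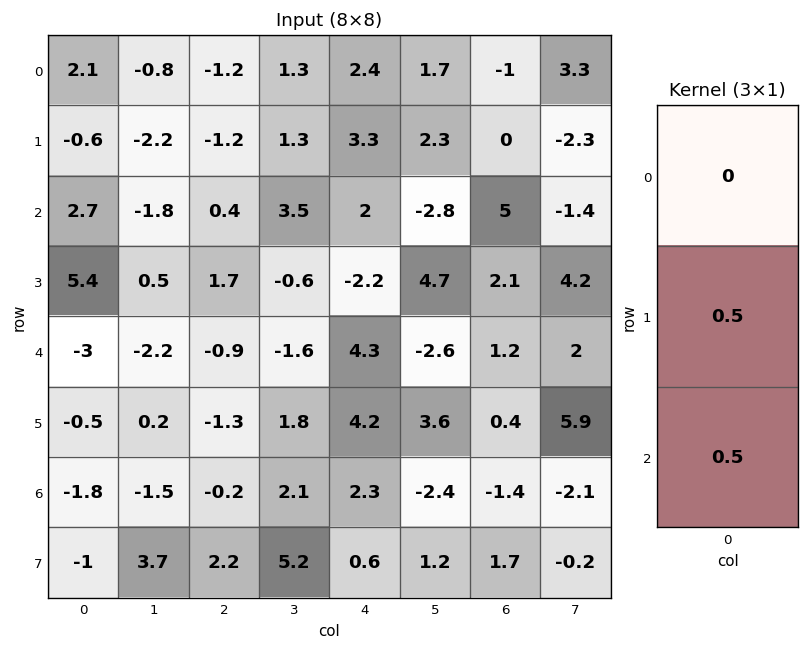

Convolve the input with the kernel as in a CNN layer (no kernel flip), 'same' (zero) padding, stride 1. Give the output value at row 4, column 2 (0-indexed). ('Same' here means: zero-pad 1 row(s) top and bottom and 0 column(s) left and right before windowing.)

The receptive field on the zero-padded input at this output position is [1.7 / -0.9 / -1.3]. Elementwise product with the kernel and sum: -0.9·0.5 + -1.3·0.5.

-1.1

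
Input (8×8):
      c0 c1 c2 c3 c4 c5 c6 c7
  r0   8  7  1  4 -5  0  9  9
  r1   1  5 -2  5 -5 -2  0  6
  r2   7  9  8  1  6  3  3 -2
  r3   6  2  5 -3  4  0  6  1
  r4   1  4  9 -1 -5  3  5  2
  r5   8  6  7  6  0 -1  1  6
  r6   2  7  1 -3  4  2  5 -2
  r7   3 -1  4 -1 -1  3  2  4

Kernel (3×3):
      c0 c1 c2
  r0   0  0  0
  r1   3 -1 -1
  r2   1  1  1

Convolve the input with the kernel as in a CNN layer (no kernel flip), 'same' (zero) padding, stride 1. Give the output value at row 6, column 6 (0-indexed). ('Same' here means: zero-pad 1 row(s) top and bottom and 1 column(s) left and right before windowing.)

12

The receptive field on the zero-padded input at this output position is [-1 1 6 / 2 5 -2 / 3 2 4]. Elementwise product with the kernel and sum: 2·3 + 5·-1 + -2·-1 + 3·1 + 2·1 + 4·1.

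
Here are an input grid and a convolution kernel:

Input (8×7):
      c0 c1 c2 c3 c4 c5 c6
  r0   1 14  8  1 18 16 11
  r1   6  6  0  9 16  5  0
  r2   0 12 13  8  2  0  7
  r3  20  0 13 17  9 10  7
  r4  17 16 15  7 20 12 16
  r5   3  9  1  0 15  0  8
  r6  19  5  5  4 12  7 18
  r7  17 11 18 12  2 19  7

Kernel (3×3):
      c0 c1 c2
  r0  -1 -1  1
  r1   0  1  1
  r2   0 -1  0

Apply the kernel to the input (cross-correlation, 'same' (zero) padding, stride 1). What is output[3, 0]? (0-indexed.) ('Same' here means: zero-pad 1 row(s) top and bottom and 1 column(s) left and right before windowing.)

15

The receptive field on the zero-padded input at this output position is [0 0 12 / 0 20 0 / 0 17 16]. Elementwise product with the kernel and sum: 0·-1 + 0·-1 + 12·1 + 20·1 + 0·1 + 17·-1.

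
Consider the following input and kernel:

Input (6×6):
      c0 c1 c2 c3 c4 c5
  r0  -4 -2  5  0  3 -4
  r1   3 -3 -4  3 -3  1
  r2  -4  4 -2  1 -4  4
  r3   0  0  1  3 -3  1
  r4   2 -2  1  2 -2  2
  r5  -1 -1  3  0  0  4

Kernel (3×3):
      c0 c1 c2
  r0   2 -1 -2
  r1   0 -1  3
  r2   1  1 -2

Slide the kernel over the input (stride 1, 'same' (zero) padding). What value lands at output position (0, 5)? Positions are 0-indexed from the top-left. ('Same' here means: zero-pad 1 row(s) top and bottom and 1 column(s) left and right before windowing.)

The receptive field on the zero-padded input at this output position is [0 0 0 / 3 -4 0 / -3 1 0]. Elementwise product with the kernel and sum: 0·2 + 0·-1 + 0·-2 + -4·-1 + 0·3 + -3·1 + 1·1 + 0·-2.

2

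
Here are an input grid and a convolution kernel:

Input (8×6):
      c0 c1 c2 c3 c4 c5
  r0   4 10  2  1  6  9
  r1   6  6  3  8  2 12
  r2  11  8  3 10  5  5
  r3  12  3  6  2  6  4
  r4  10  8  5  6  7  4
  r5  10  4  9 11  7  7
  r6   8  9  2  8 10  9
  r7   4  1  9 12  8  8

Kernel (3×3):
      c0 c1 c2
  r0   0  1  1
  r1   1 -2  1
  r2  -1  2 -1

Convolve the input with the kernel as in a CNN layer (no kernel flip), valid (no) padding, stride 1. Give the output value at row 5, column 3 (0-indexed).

7

The receptive field on the input at this output position is [11 7 7 / 8 10 9 / 12 8 8]. Elementwise product with the kernel and sum: 7·1 + 7·1 + 8·1 + 10·-2 + 9·1 + 12·-1 + 8·2 + 8·-1.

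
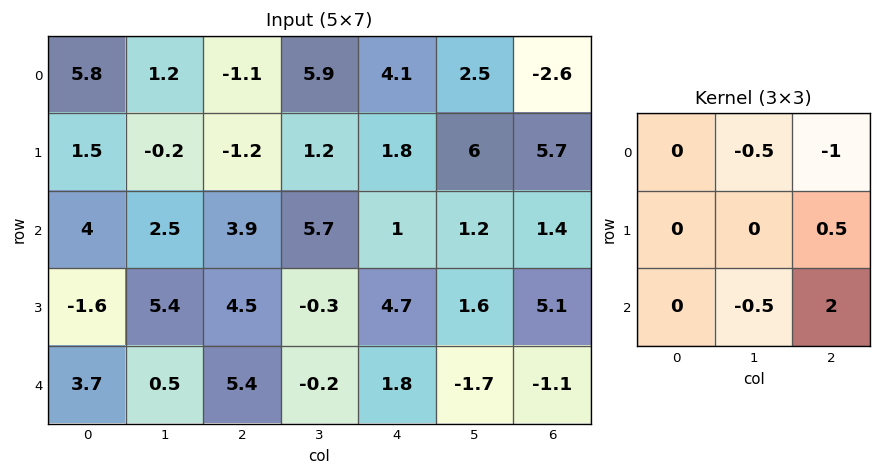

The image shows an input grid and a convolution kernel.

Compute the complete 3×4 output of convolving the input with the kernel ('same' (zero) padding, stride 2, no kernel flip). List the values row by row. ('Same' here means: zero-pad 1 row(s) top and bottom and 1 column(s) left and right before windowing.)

Output[0,0]: The receptive field on the zero-padded input at this output position is [0 0 0 / 0 5.8 1.2 / 0 1.5 -0.2]. Elementwise product with the kernel and sum: 0·-0.5 + 0·-1 + 1.2·0.5 + 1.5·-0.5 + -0.2·2.
Output[0,1]: The receptive field on the zero-padded input at this output position is [0 0 0 / 1.2 -1.1 5.9 / -0.2 -1.2 1.2]. Elementwise product with the kernel and sum: 0·-0.5 + 0·-1 + 5.9·0.5 + -1.2·-0.5 + 1.2·2.

-0.55 5.95 12.35 -2.85
12.3 -0.6 -5.45 -5.4
-4.35 -2.05 -4.8 -2.55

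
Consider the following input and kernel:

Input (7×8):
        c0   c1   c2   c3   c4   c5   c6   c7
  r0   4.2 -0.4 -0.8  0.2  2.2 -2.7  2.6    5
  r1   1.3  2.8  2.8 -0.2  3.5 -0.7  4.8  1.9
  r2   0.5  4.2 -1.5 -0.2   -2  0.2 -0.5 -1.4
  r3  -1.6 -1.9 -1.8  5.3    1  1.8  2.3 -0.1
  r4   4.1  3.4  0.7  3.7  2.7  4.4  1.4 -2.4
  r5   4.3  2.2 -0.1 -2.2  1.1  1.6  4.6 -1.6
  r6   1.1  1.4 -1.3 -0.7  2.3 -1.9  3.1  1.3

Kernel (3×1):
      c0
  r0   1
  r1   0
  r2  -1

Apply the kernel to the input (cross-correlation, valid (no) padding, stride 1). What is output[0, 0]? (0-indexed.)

The receptive field on the input at this output position is [4.2 / 1.3 / 0.5]. Elementwise product with the kernel and sum: 4.2·1 + 0.5·-1.

3.7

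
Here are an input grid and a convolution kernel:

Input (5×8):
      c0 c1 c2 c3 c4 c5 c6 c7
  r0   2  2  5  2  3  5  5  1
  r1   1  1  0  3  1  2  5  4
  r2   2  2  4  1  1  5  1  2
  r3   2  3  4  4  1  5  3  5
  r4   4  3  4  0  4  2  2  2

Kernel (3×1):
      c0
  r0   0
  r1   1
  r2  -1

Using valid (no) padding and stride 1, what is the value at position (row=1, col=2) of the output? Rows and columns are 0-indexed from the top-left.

The receptive field on the input at this output position is [0 / 4 / 4]. Elementwise product with the kernel and sum: 4·1 + 4·-1.

0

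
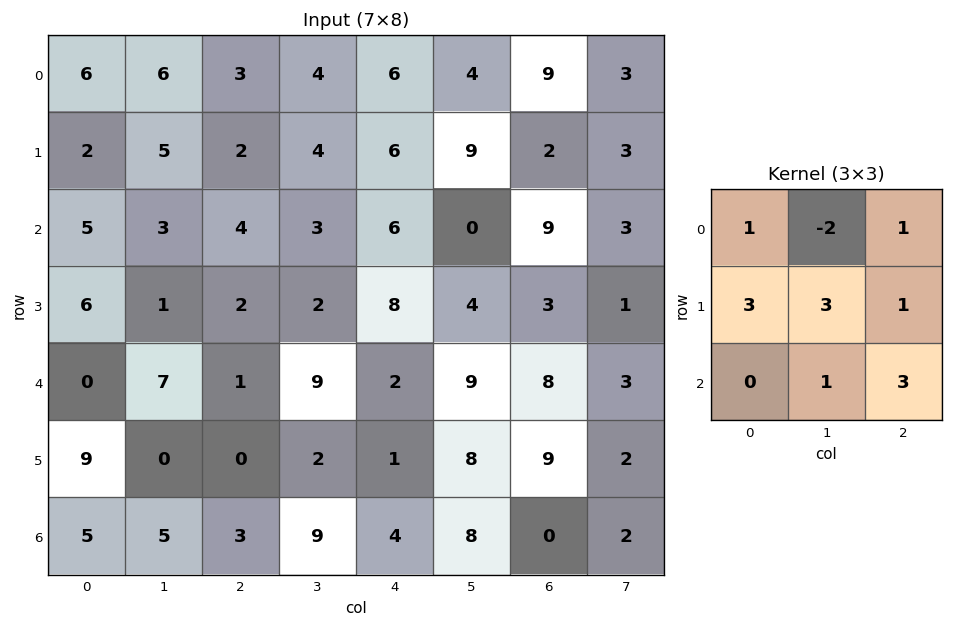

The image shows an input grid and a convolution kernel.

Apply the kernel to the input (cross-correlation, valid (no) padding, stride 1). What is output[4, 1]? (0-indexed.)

46

The receptive field on the input at this output position is [7 1 9 / 0 0 2 / 5 3 9]. Elementwise product with the kernel and sum: 7·1 + 1·-2 + 9·1 + 0·3 + 0·3 + 2·1 + 3·1 + 9·3.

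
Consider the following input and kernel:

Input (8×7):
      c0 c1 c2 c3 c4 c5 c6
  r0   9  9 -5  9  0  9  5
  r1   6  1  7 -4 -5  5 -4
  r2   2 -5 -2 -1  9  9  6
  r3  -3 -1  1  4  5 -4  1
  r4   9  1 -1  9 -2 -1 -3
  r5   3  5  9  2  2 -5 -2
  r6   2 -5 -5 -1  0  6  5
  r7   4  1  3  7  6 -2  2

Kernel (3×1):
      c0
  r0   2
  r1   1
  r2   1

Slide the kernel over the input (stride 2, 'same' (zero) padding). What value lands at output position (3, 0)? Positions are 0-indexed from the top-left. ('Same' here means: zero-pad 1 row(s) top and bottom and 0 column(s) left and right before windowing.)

12

The receptive field on the zero-padded input at this output position is [3 / 2 / 4]. Elementwise product with the kernel and sum: 3·2 + 2·1 + 4·1.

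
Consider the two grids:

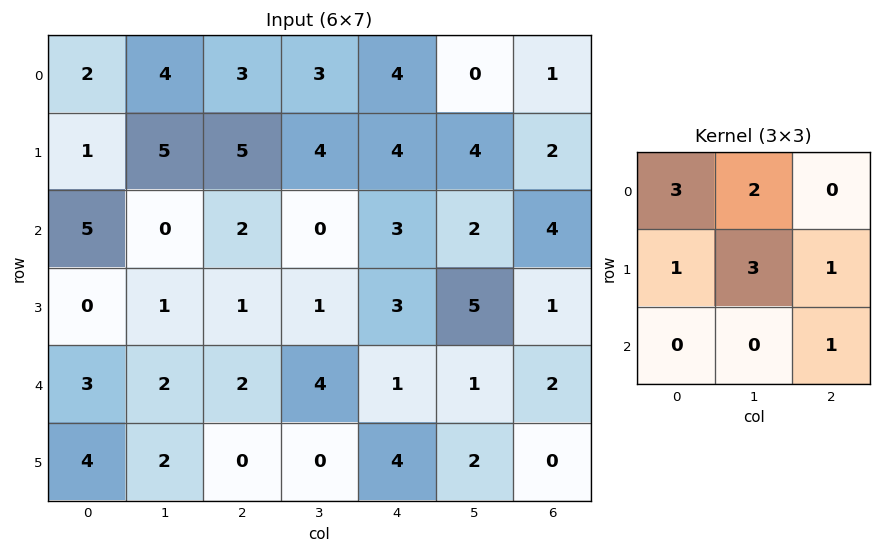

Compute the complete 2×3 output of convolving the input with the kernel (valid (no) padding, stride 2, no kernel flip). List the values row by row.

37 39 34
21 14 34

Output[0,0]: The receptive field on the input at this output position is [2 4 3 / 1 5 5 / 5 0 2]. Elementwise product with the kernel and sum: 2·3 + 4·2 + 1·1 + 5·3 + 5·1 + 2·1.
Output[0,1]: The receptive field on the input at this output position is [3 3 4 / 5 4 4 / 2 0 3]. Elementwise product with the kernel and sum: 3·3 + 3·2 + 5·1 + 4·3 + 4·1 + 3·1.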